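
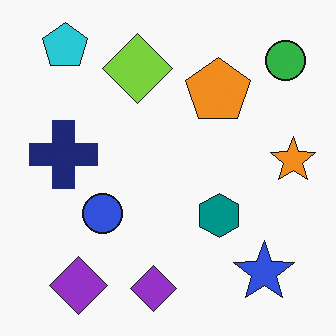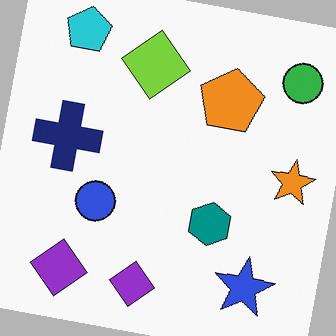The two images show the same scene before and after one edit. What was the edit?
The image was rotated clockwise by a slight angle.

Every shape is tilted by the same angle and the image corners show triangular fill wedges — a whole-image rotation by a non-right angle.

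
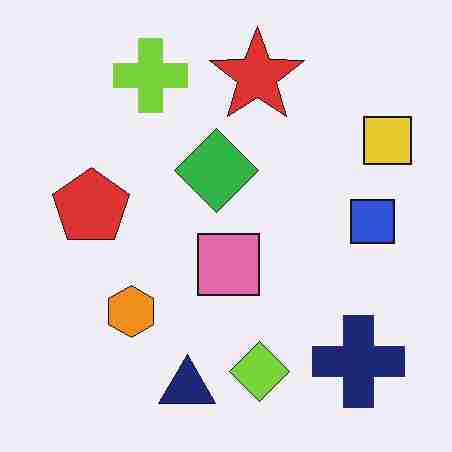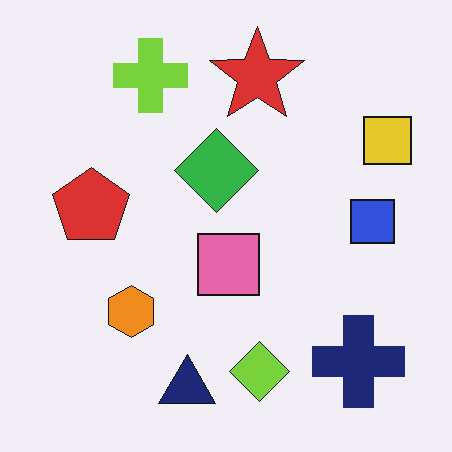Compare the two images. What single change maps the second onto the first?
The first image is the second heavily JPEG-compressed with obvious blocking artifacts.

Blocky 8×8 compression artifacts appear around shape edges and the flat background shows ringing — characteristic JPEG degradation.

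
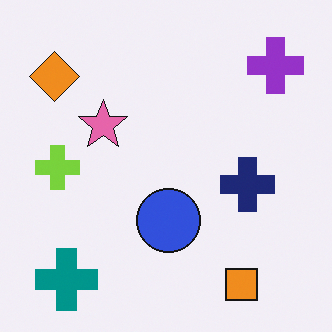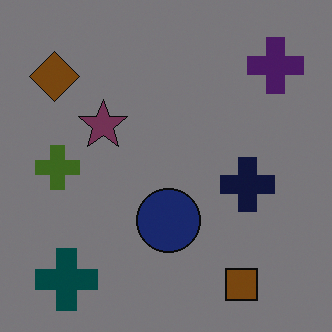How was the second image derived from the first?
It was substantially darkened.

Every pixel — background and shapes alike — is uniformly darkened.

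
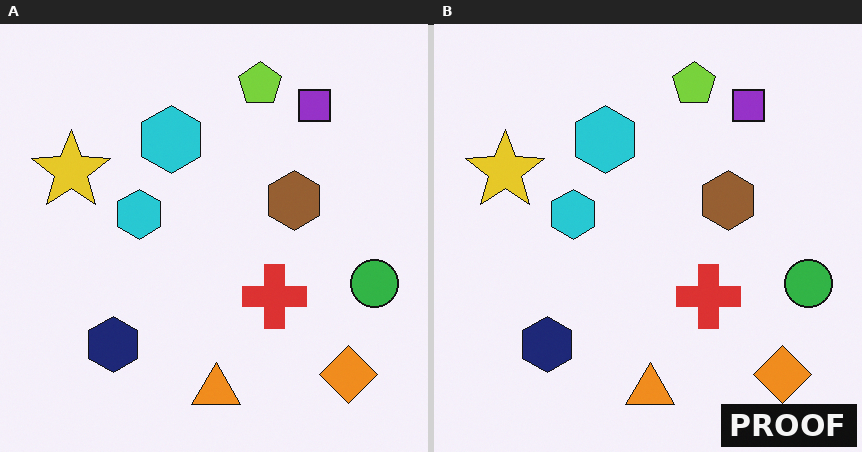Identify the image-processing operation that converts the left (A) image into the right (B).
The right (B) image is the left (A) watermarked with the text "PROOF" in the lower-right corner.

A dark label reading "PROOF" appears in the lower-right corner.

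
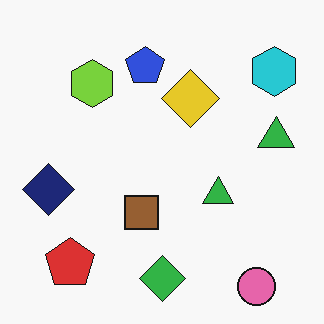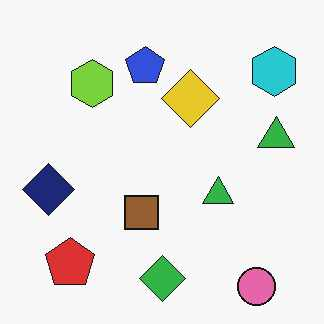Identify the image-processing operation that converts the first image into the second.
It was given moderate JPEG compression.

Blocky 8×8 compression artifacts appear around shape edges and the flat background shows ringing — characteristic JPEG degradation.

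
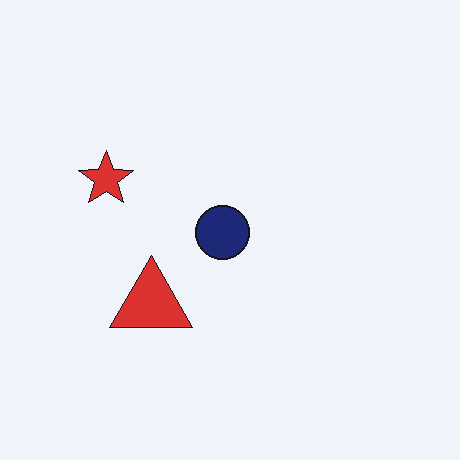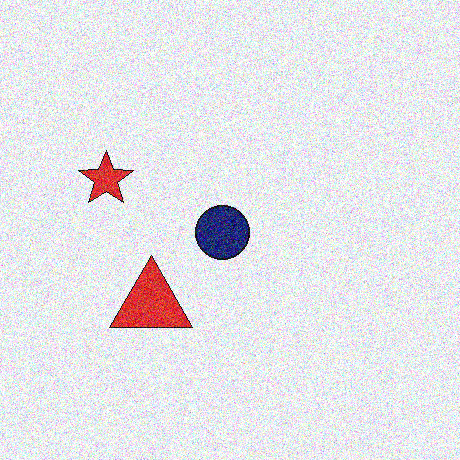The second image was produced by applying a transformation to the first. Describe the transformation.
The image was degraded with strong gaussian noise.

Random speckle covers the whole image, including the flat background.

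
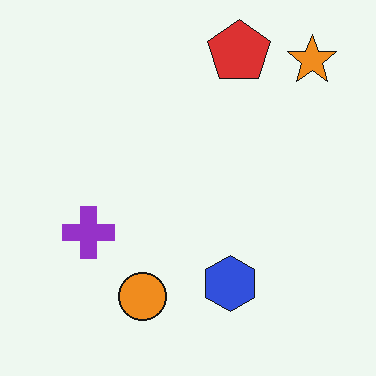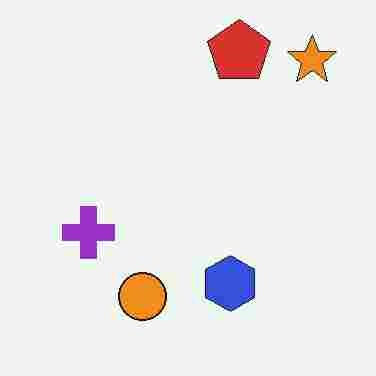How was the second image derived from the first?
The second image is the first heavily JPEG-compressed with obvious blocking artifacts.

Blocky 8×8 compression artifacts appear around shape edges and the flat background shows ringing — characteristic JPEG degradation.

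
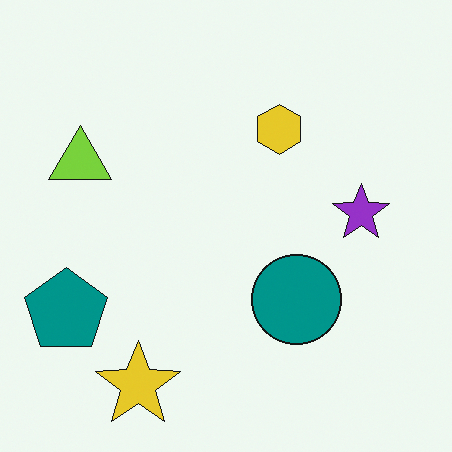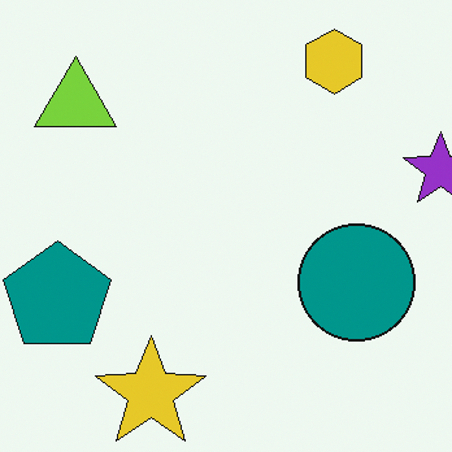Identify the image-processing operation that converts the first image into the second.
The image was cropped to a modestly smaller region and rescaled.

The visible shapes are larger and the field of view is narrower; shapes near the original edges may be partly or wholly outside the frame — a crop-and-rescale.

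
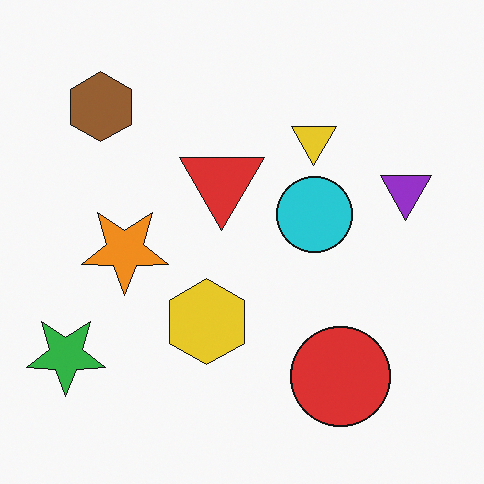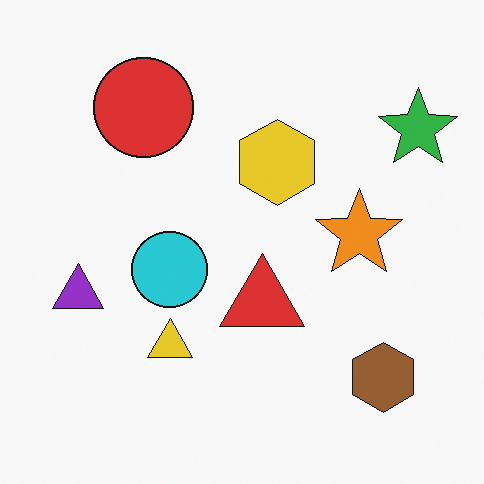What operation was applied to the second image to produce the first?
This is the original image rotated 180°.

The green star sits in the top-right of the second image and the bottom-left of the first — consistent with a whole-image 180° rotation.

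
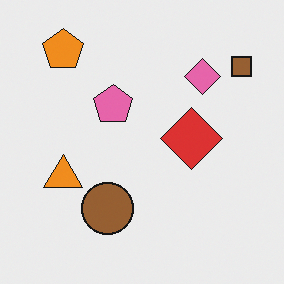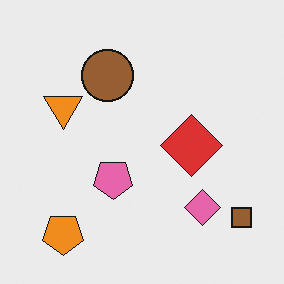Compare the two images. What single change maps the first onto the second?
Flipped vertically (top ↔ bottom).

The orange pentagon is in the top-left of the first image and the bottom-left of the second — shapes on opposite sides of the horizontal midline have swapped in a mirror flip.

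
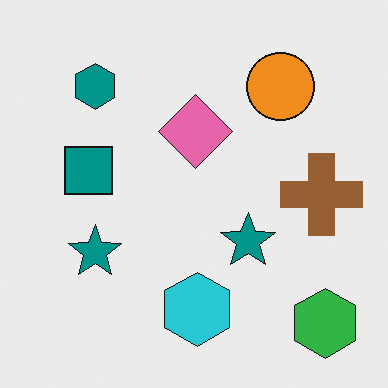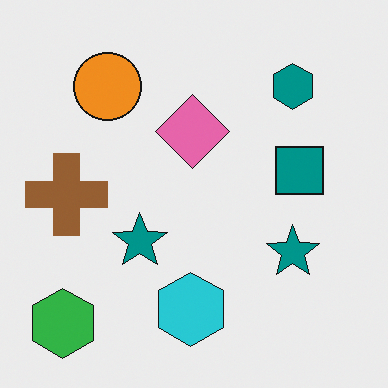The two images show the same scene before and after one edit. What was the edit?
This is the original image flipped horizontally (left ↔ right).

The green hexagon is in the bottom-right of the first image and the bottom-left of the second — shapes on opposite sides of the vertical midline have swapped in a mirror flip.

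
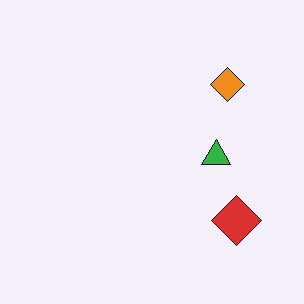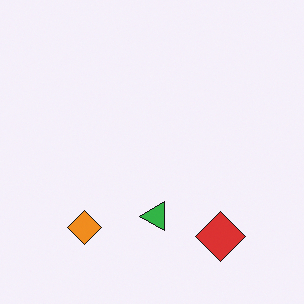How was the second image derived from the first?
This is the original image transposed (reflected across the top-left ↔ bottom-right diagonal).

Shapes have swapped their row and column positions — what was in the top-right is now in the bottom-left — a diagonal reflection.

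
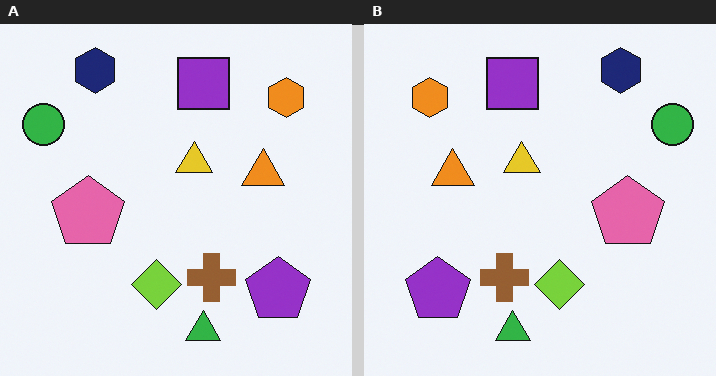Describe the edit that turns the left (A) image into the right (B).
It was flipped horizontally (left ↔ right).

The green circle is in the top-left of the left (A) image and the top-right of the right (B) — shapes on opposite sides of the vertical midline have swapped in a mirror flip.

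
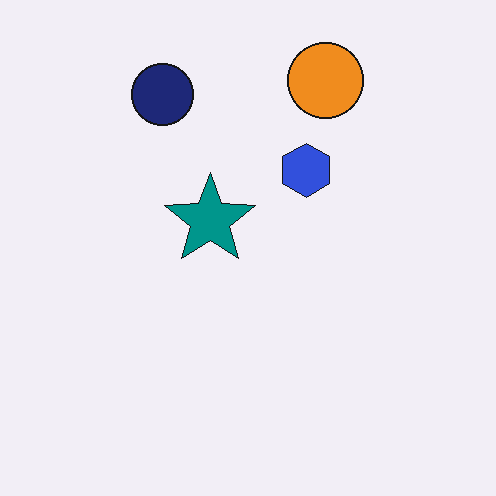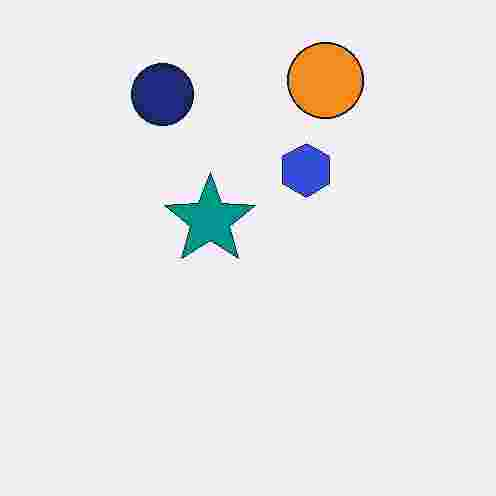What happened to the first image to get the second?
It was degraded with heavy JPEG compression.

Blocky 8×8 compression artifacts appear around shape edges and the flat background shows ringing — characteristic JPEG degradation.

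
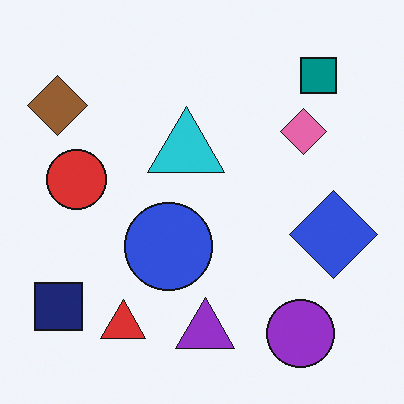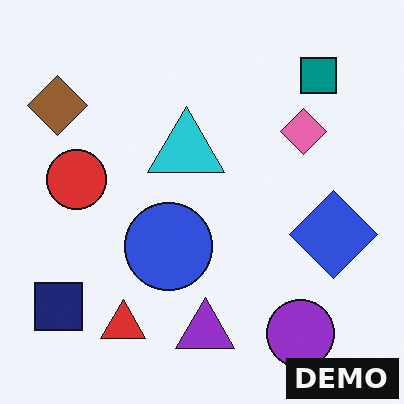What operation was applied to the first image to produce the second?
The second image is the first watermarked with the text "DEMO" in the lower-right corner.

A dark label reading "DEMO" appears in the lower-right corner.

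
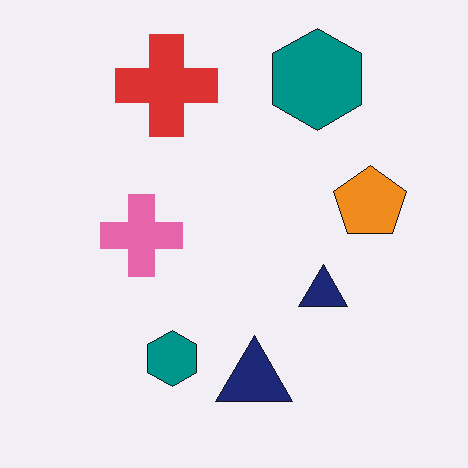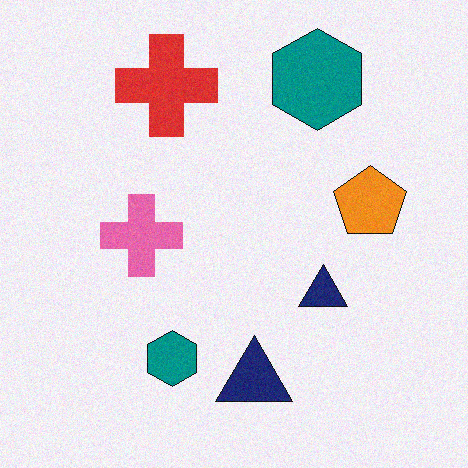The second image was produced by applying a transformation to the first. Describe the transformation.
Degraded with light additive noise.

Random speckle covers the whole image, including the flat background.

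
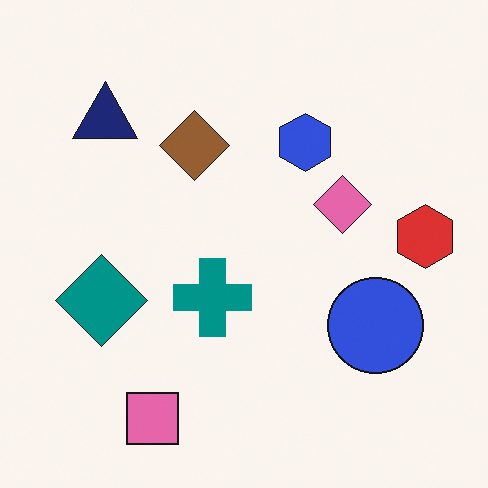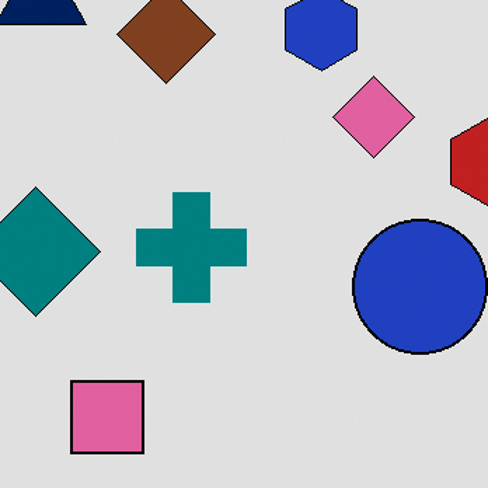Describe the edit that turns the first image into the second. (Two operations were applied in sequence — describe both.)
The second image is the first posterized to a reduced palette, then cropped slightly and scaled back up.

Each flat color has snapped to a coarser quantized level — most visibly, the near-white background has dropped to a flat grey. The visible shapes are larger and the field of view is narrower; shapes near the original edges may be partly or wholly outside the frame — a crop-and-rescale.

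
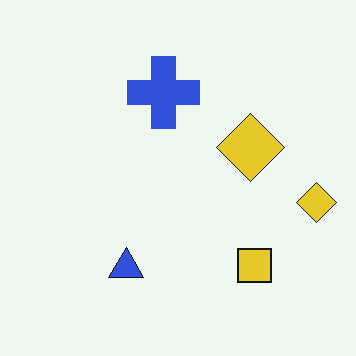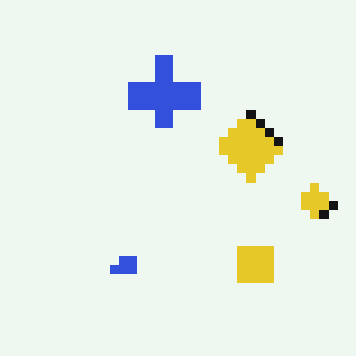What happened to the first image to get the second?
The second image is the first heavily pixelated into large blocks.

Shapes are reduced to large square blocks; fine edges and outlines are lost — a downscale-then-upscale (mosaic) effect.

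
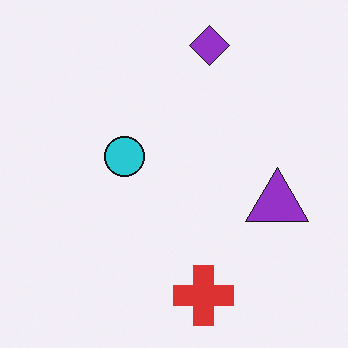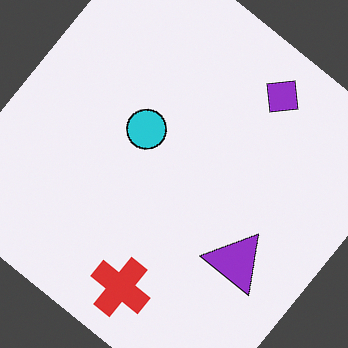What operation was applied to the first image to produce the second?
It was rotated clockwise by a large amount — several tens of degrees.

Every shape is tilted by the same angle and the image corners show triangular fill wedges — a whole-image rotation by a non-right angle.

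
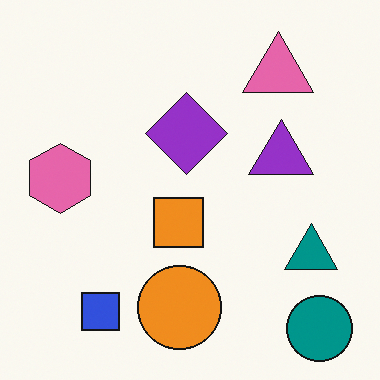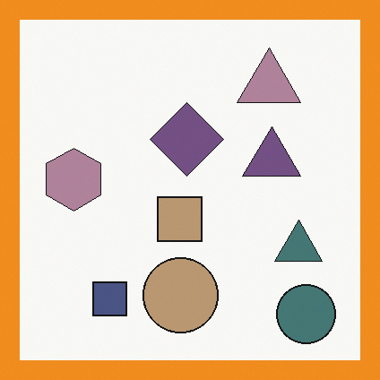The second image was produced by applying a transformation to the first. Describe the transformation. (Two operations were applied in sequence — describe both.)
The transformation is: heavily desaturated, then framed with a orange border.

All colors are more muted and greyish — a global saturation change. A solid orange frame runs around the edge of the second image, with the content slightly shrunk inside it.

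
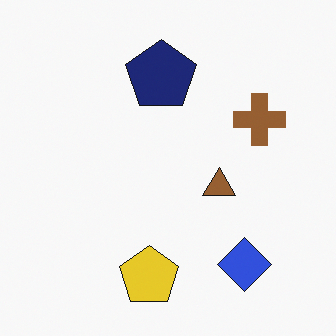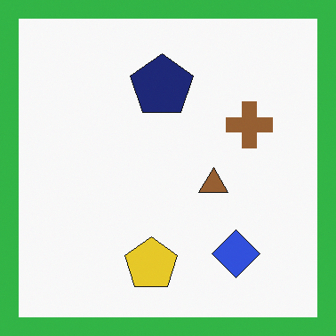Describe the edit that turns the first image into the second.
The transformation is: framed with a green border.

A solid green frame runs around the edge of the second image, with the content slightly shrunk inside it.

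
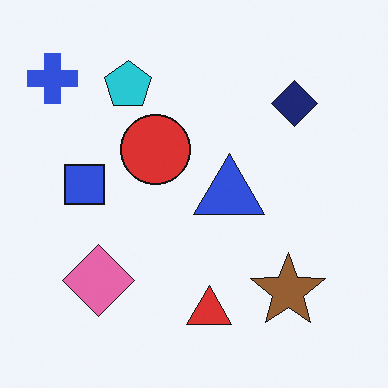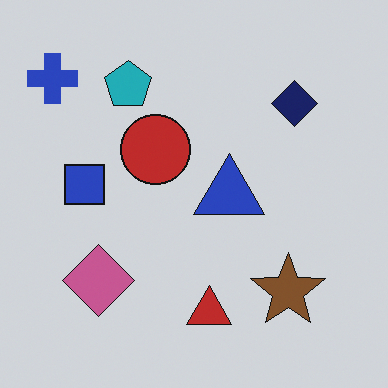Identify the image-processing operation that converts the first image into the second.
The transformation is: darkened a little.

Every pixel — background and shapes alike — is uniformly darkened.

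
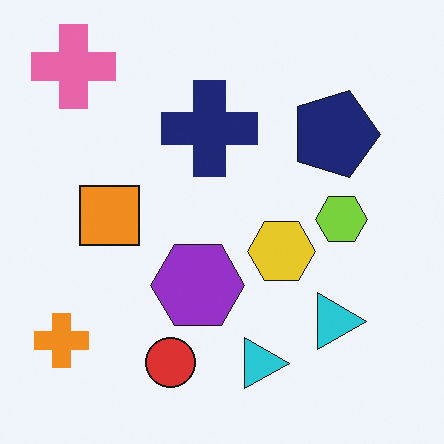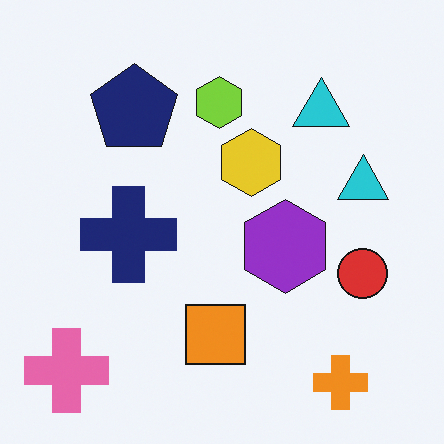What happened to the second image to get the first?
Rotated 90° clockwise.

The pink cross sits in the bottom-left of the second image and the top-left of the first — consistent with a whole-image 90° clockwise rotation.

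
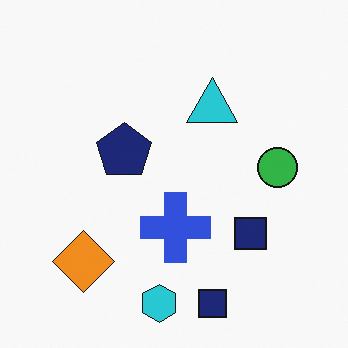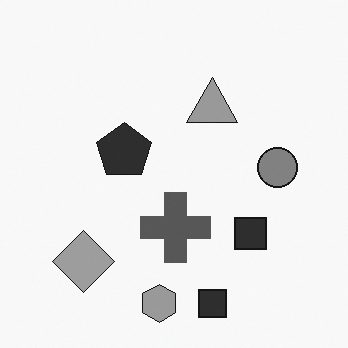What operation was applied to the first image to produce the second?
The transformation is: converted to grayscale.

All color is removed — every shape is now a shade of grey.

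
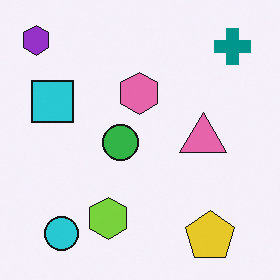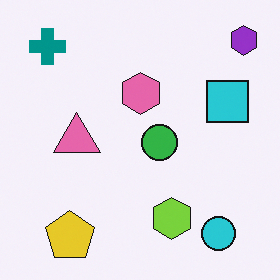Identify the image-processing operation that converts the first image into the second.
The transformation is: flipped horizontally (left ↔ right).

The purple hexagon is in the top-left of the first image and the top-right of the second — shapes on opposite sides of the vertical midline have swapped in a mirror flip.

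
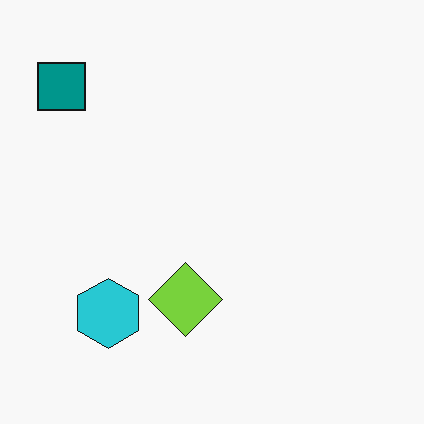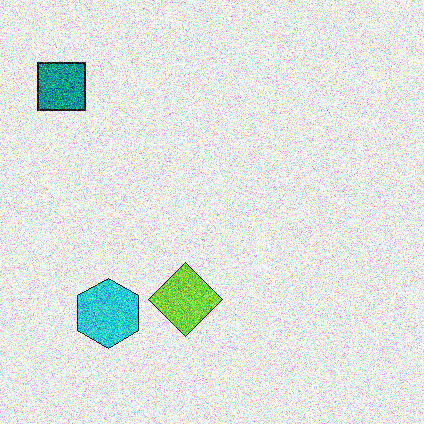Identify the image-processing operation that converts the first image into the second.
The transformation is: degraded with heavy additive noise.

Random speckle covers the whole image, including the flat background.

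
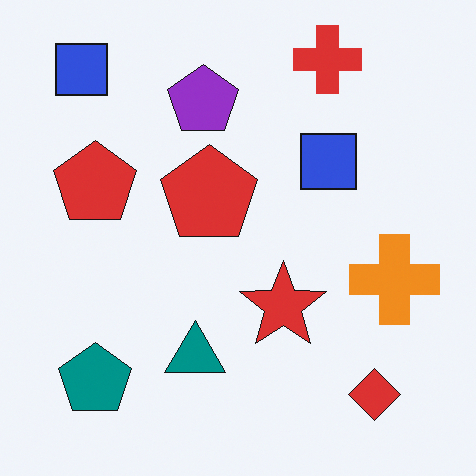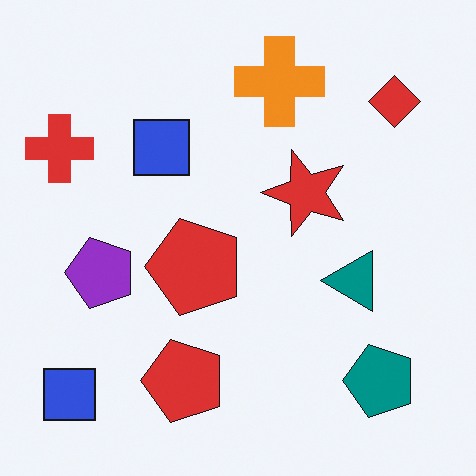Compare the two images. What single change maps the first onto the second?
The transformation is: rotated 90° counter-clockwise.

The red diamond sits in the bottom-right of the first image and the top-right of the second — consistent with a whole-image 90° counter-clockwise rotation.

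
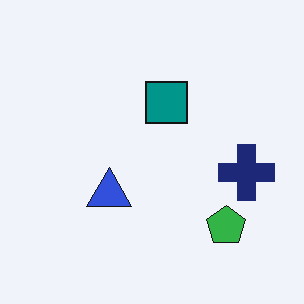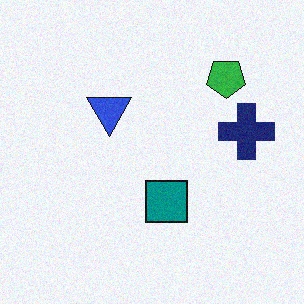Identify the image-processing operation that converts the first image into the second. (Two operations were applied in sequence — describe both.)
The image was flipped vertically (top ↔ bottom), then degraded with light additive noise.

The green pentagon is in the bottom-right of the first image and the top-right of the second — shapes on opposite sides of the horizontal midline have swapped in a mirror flip. Random speckle covers the whole image, including the flat background.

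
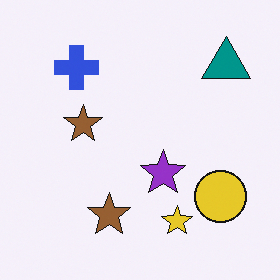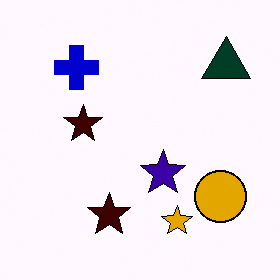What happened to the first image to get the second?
Boosted in contrast.

Tones are pushed away from mid-grey across the whole image — a global contrast change.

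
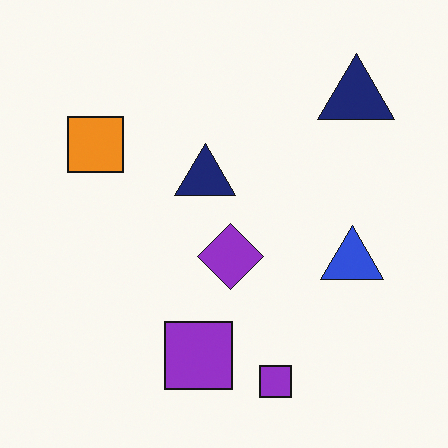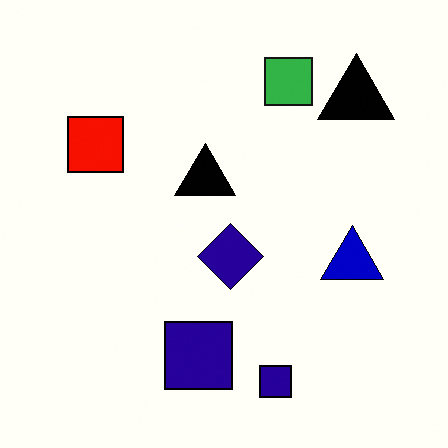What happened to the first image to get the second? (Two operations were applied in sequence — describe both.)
It was given much higher contrast, then overlaid with an additional green square.

Tones are pushed away from mid-grey across the whole image — a global contrast change. A green square appears in the second image that is absent from the first.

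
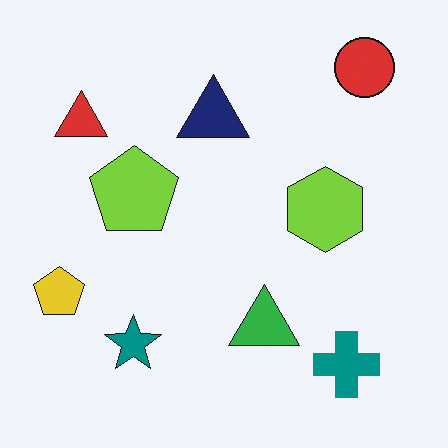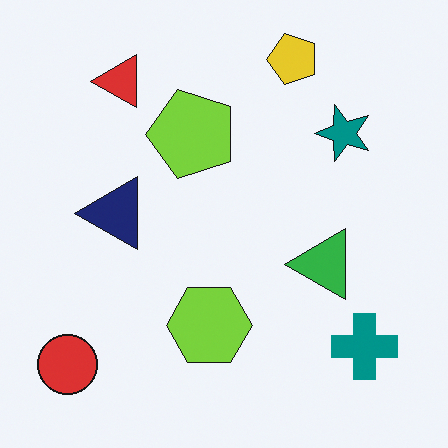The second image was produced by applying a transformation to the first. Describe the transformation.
The image was transposed (reflected across the top-left ↔ bottom-right diagonal).

Shapes have swapped their row and column positions — what was in the top-right is now in the bottom-left — a diagonal reflection.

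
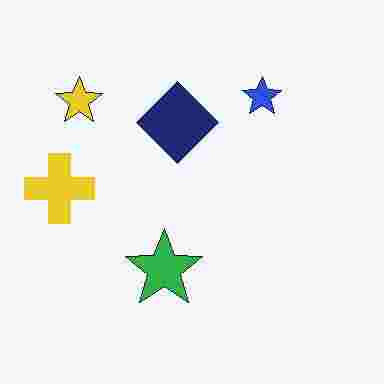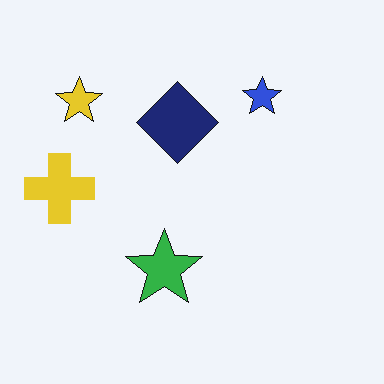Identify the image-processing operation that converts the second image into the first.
The image was heavily JPEG-compressed with obvious blocking artifacts.

Blocky 8×8 compression artifacts appear around shape edges and the flat background shows ringing — characteristic JPEG degradation.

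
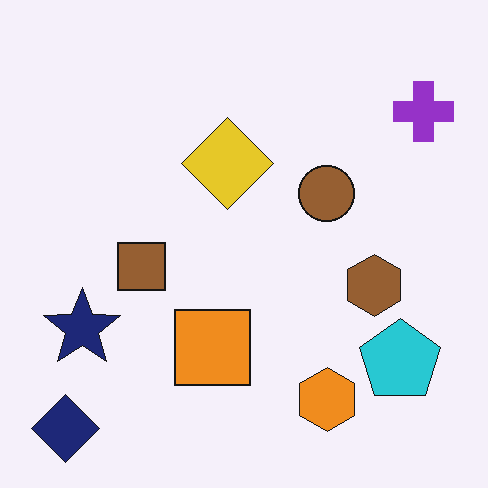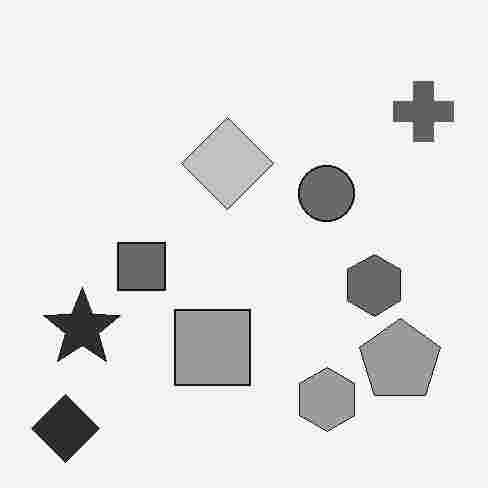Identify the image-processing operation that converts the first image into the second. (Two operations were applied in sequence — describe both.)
The image was converted to grayscale, then heavily JPEG-compressed with obvious blocking artifacts.

All color is removed — every shape is now a shade of grey. Blocky 8×8 compression artifacts appear around shape edges and the flat background shows ringing — characteristic JPEG degradation.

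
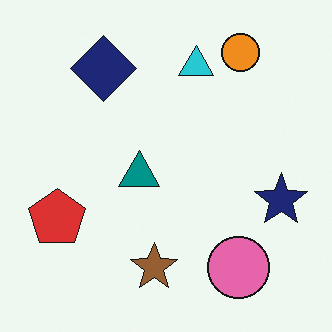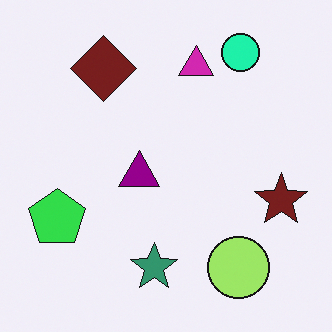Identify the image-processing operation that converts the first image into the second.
This is the original image hue-shifted by a moderate amount.

Every shape's color has rotated by the same amount around the hue wheel — a uniform hue shift.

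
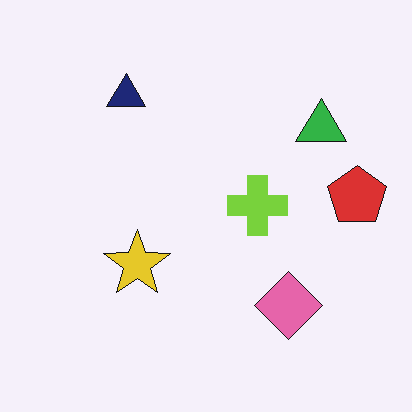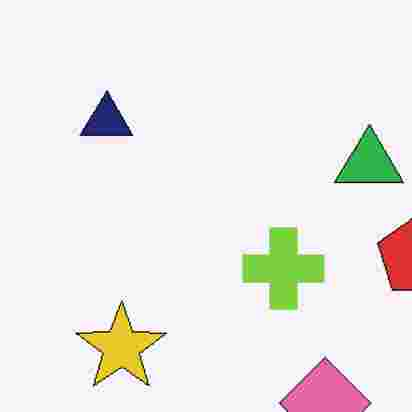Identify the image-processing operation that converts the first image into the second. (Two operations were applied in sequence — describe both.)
The transformation is: cropped slightly and scaled back up, then heavily JPEG-compressed with obvious blocking artifacts.

The visible shapes are larger and the field of view is narrower; shapes near the original edges may be partly or wholly outside the frame — a crop-and-rescale. Blocky 8×8 compression artifacts appear around shape edges and the flat background shows ringing — characteristic JPEG degradation.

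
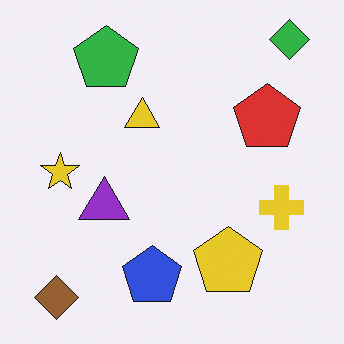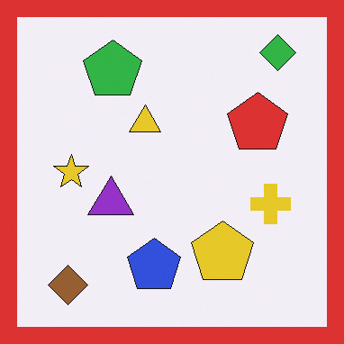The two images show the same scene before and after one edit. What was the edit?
It was framed with a red border.

A solid red frame runs around the edge of the second image, with the content slightly shrunk inside it.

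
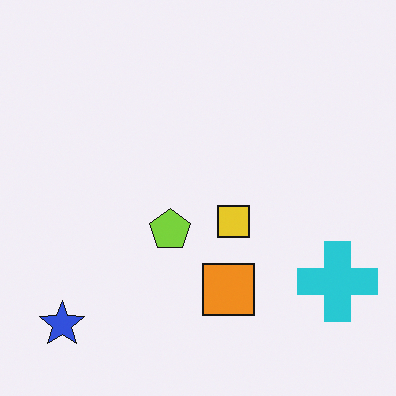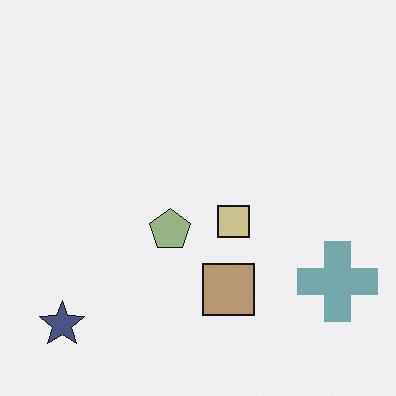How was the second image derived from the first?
Heavily desaturated.

All colors are more muted and greyish — a global saturation change.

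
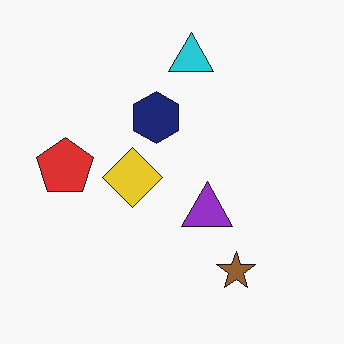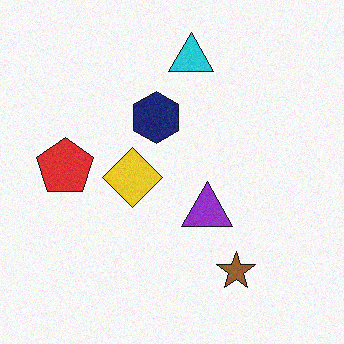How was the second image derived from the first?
The transformation is: degraded with subtle gaussian noise.

Random speckle covers the whole image, including the flat background.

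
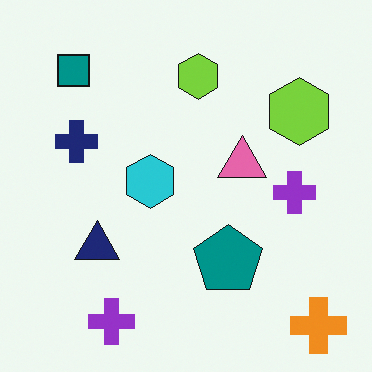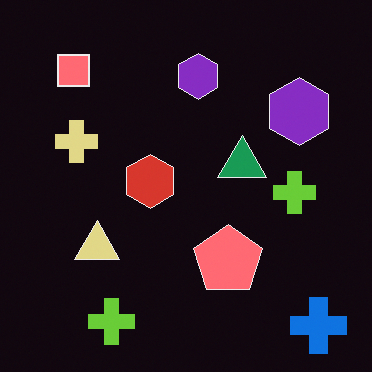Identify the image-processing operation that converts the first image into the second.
The transformation is: color-inverted (negative).

The light background has become dark and every shape's color is its complement — a photographic negative.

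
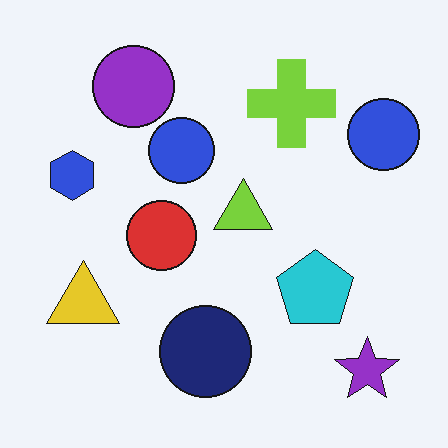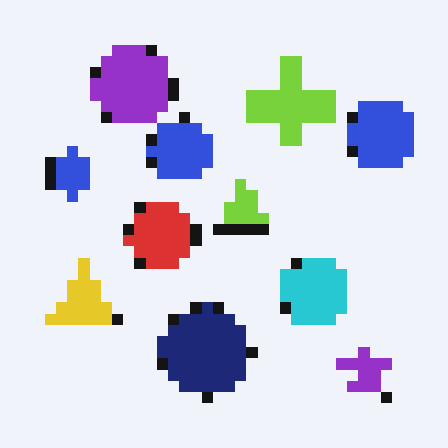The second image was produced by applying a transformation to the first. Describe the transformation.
This is the original image coarsely pixelated.

Shapes are reduced to large square blocks; fine edges and outlines are lost — a downscale-then-upscale (mosaic) effect.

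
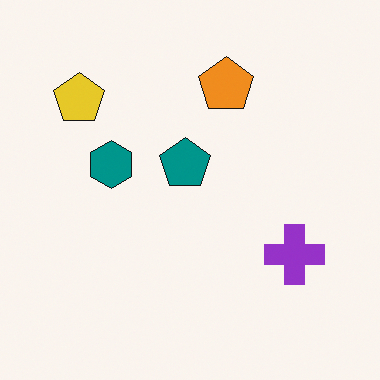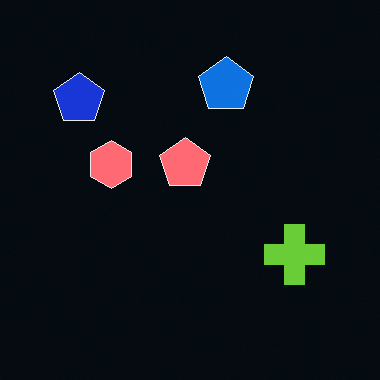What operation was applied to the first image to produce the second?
The transformation is: color-inverted (negative).

The light background has become dark and every shape's color is its complement — a photographic negative.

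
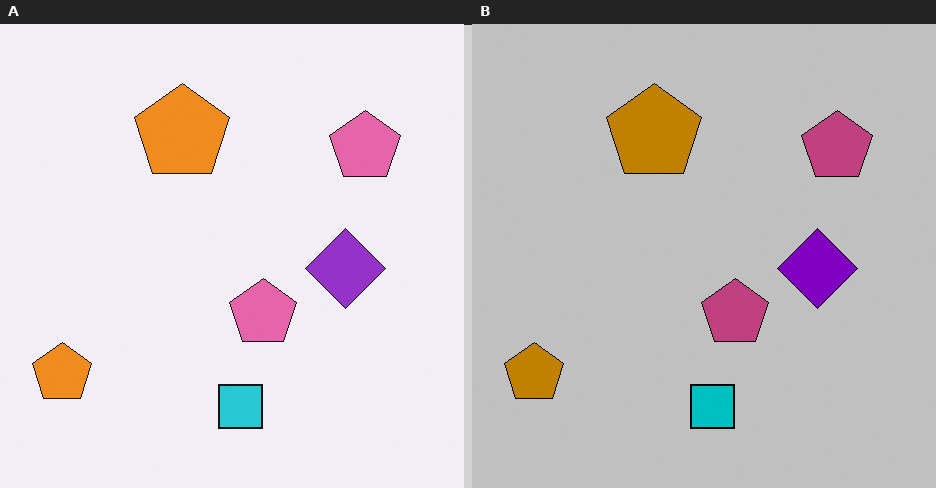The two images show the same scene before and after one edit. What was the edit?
The transformation is: aggressively posterized.

Each flat color has snapped to a coarser quantized level — most visibly, the near-white background has dropped to a flat grey.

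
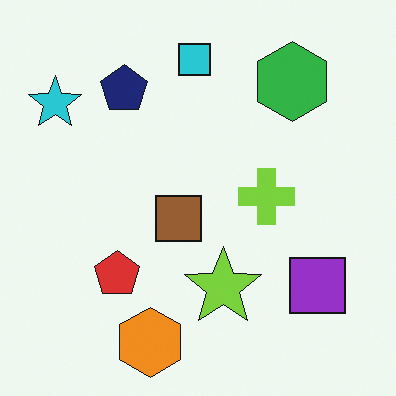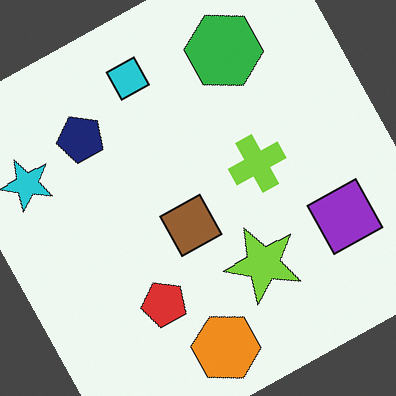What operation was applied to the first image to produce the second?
The image was rotated counter-clockwise by a clearly visible amount.

Every shape is tilted by the same angle and the image corners show triangular fill wedges — a whole-image rotation by a non-right angle.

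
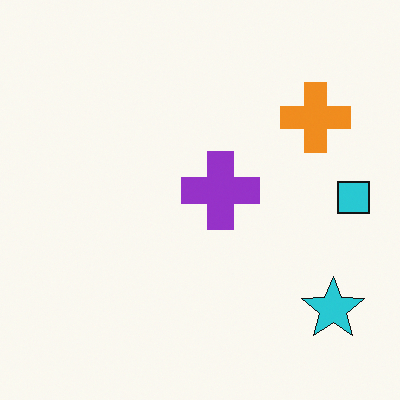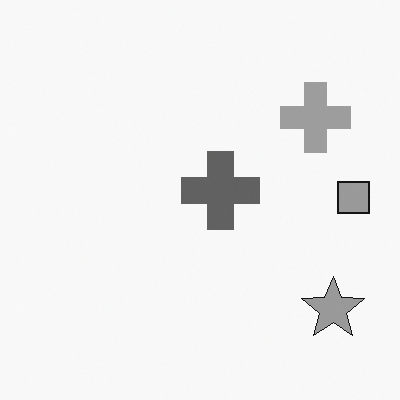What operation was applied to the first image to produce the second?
Converted to grayscale.

All color is removed — every shape is now a shade of grey.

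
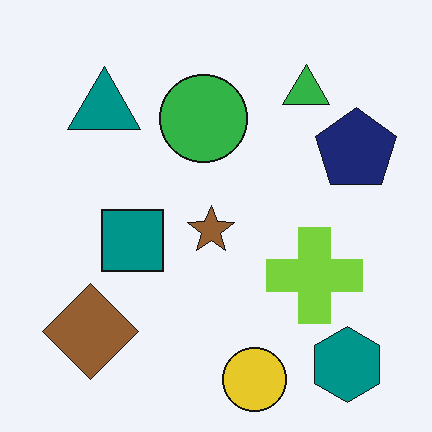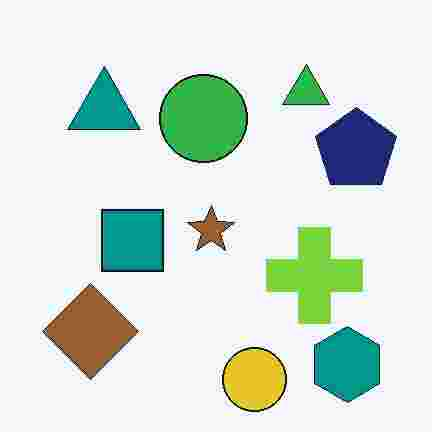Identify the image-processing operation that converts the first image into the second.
It was heavily JPEG-compressed with obvious blocking artifacts.

Blocky 8×8 compression artifacts appear around shape edges and the flat background shows ringing — characteristic JPEG degradation.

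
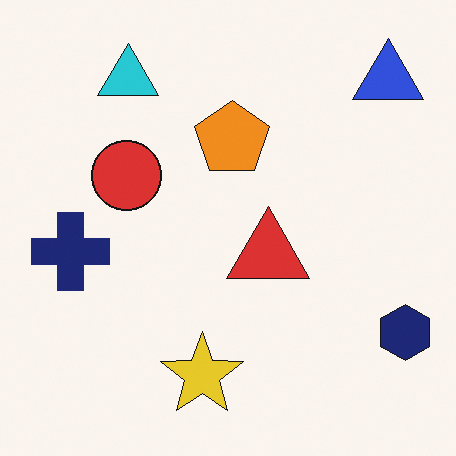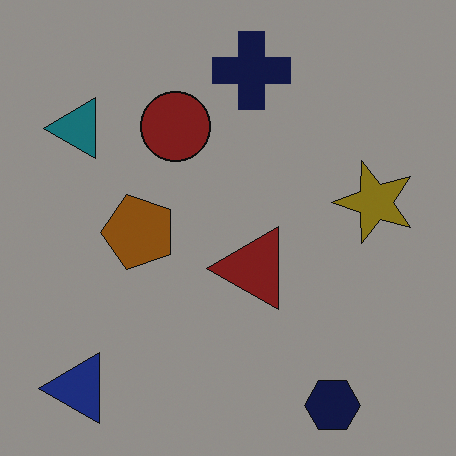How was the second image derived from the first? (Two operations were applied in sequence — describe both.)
The image was transposed (reflected across the top-left ↔ bottom-right diagonal), then substantially darkened.

Shapes have swapped their row and column positions — what was in the top-right is now in the bottom-left — a diagonal reflection. Every pixel — background and shapes alike — is uniformly darkened.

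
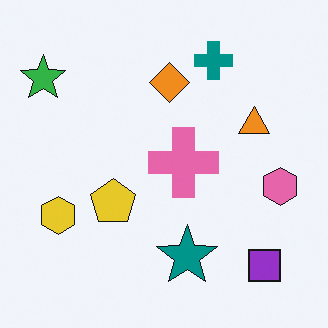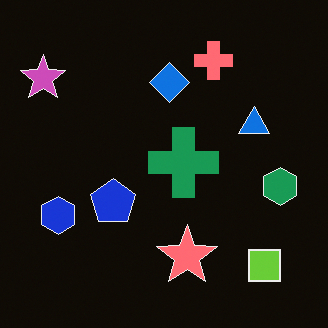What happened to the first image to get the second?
Color-inverted (negative).

The light background has become dark and every shape's color is its complement — a photographic negative.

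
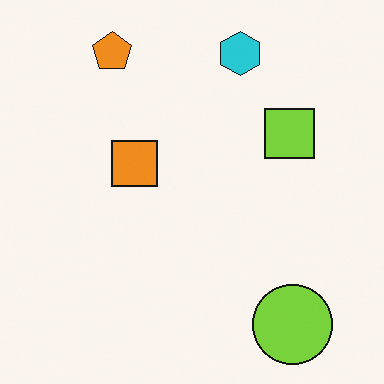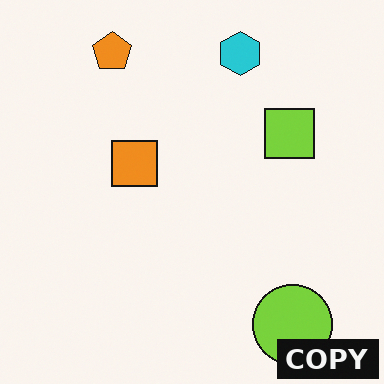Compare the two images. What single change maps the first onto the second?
This is the original image watermarked with the text "COPY" in the lower-right corner.

A dark label reading "COPY" appears in the lower-right corner.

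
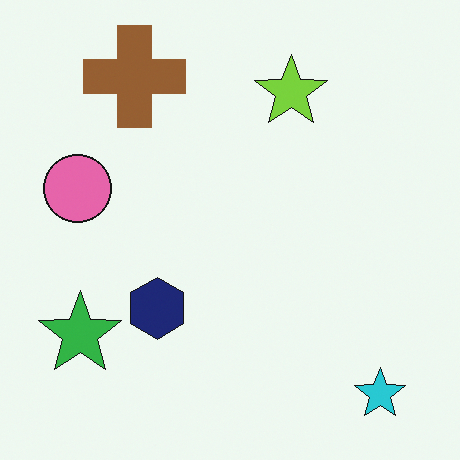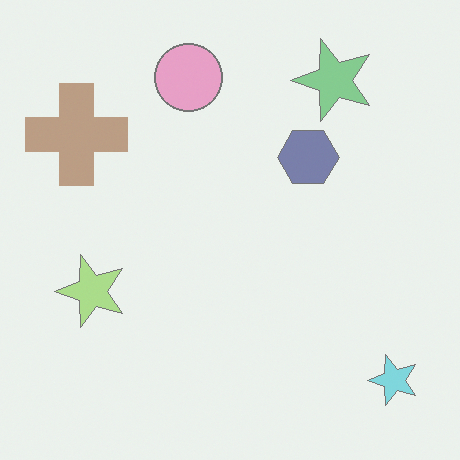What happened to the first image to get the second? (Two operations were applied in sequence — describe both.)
The second image is the first transposed (reflected across the top-left ↔ bottom-right diagonal), then given much lower contrast.

Shapes have swapped their row and column positions — what was in the top-right is now in the bottom-left — a diagonal reflection. Tones are pushed toward mid-grey across the whole image — a global contrast change.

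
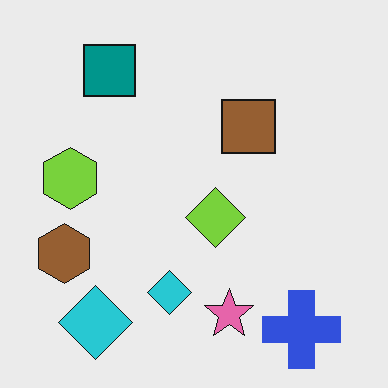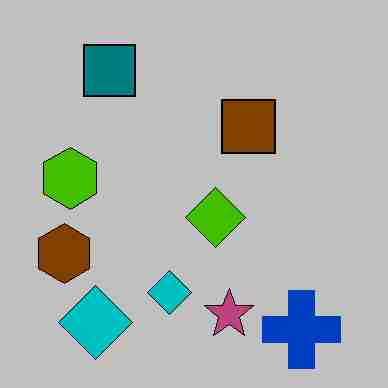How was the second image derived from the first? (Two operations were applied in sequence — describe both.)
Aggressively posterized, then degraded with heavy JPEG compression.

Each flat color has snapped to a coarser quantized level — most visibly, the near-white background has dropped to a flat grey. Blocky 8×8 compression artifacts appear around shape edges and the flat background shows ringing — characteristic JPEG degradation.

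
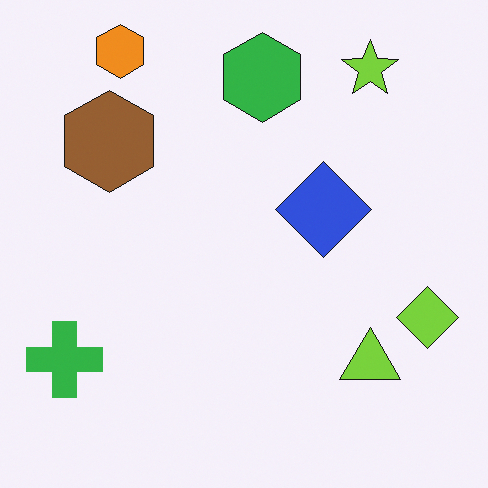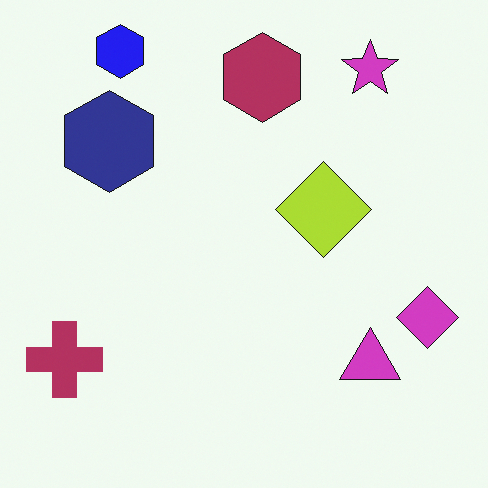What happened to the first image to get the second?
The second image is the first hue-shifted through roughly half the color wheel.

Every shape's color has rotated by the same amount around the hue wheel — a uniform hue shift.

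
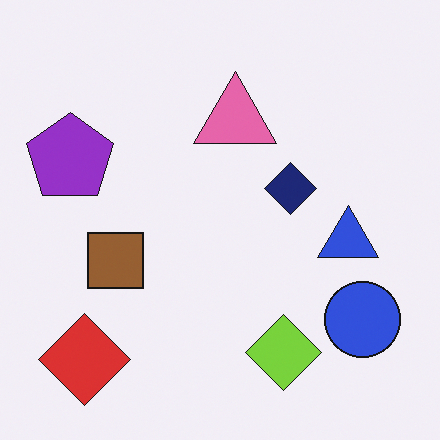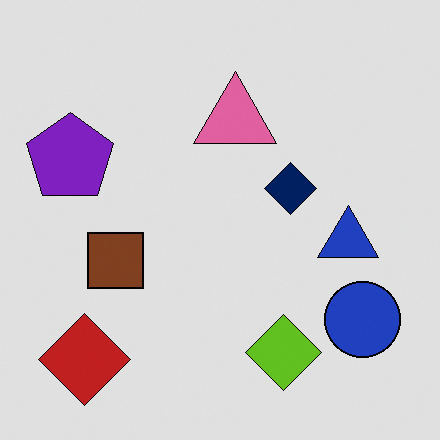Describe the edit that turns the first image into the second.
It was moderately posterized.

Each flat color has snapped to a coarser quantized level — most visibly, the near-white background has dropped to a flat grey.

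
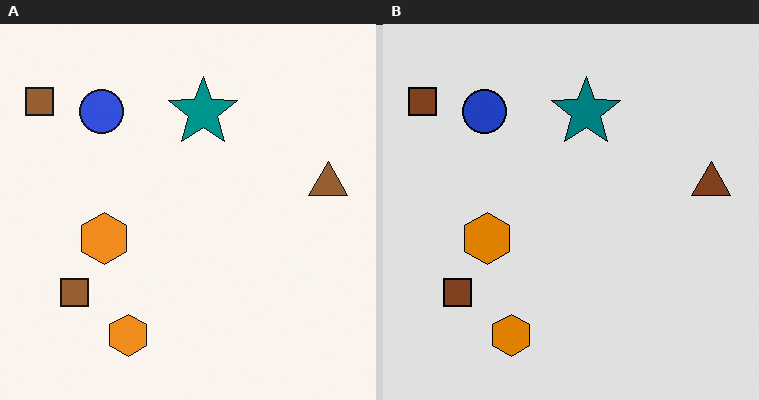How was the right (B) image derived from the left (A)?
The image was moderately posterized.

Each flat color has snapped to a coarser quantized level — most visibly, the near-white background has dropped to a flat grey.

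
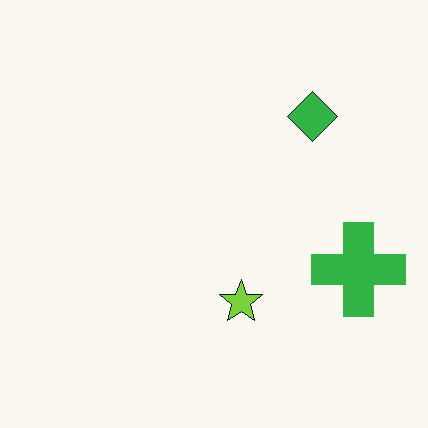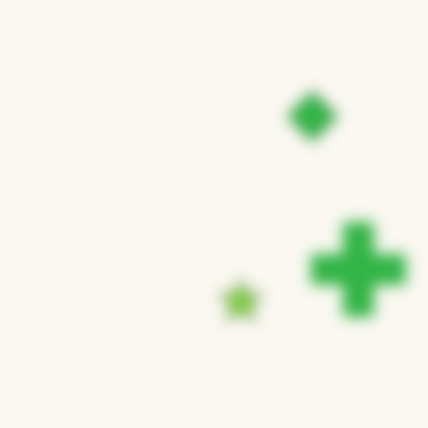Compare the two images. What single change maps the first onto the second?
The transformation is: strongly gaussian-blurred.

Shape edges and outlines are uniformly softened across the whole image.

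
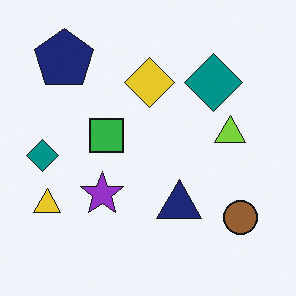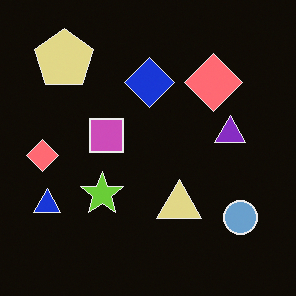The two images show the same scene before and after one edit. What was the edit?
The transformation is: color-inverted (negative).

The light background has become dark and every shape's color is its complement — a photographic negative.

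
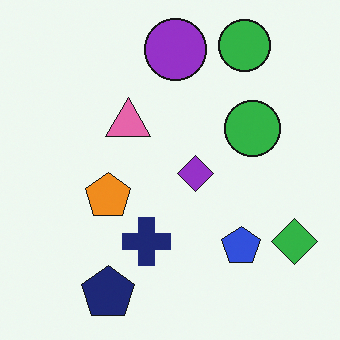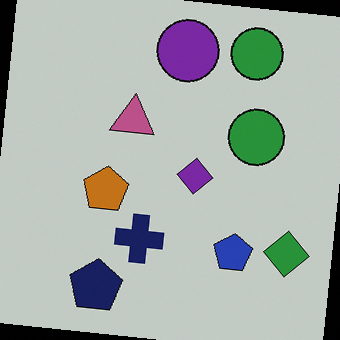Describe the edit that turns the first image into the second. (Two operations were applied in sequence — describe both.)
It was slightly darkened, then rotated clockwise by a small amount.

Every pixel — background and shapes alike — is uniformly darkened. Every shape is tilted by the same angle and the image corners show triangular fill wedges — a whole-image rotation by a non-right angle.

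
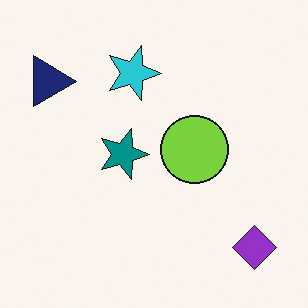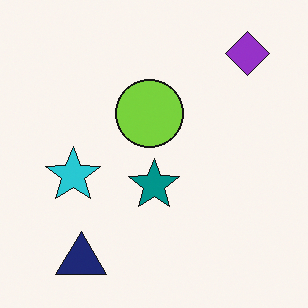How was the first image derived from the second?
It was rotated 90° clockwise.

The purple diamond sits in the top-right of the second image and the bottom-right of the first — consistent with a whole-image 90° clockwise rotation.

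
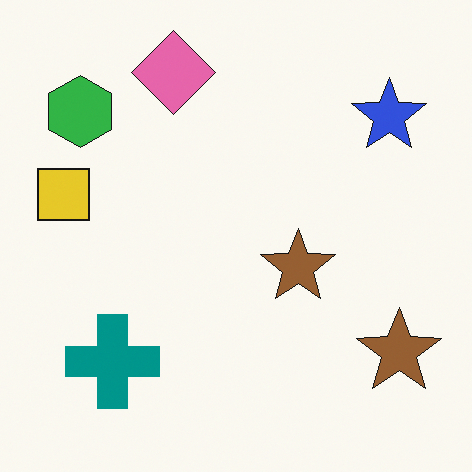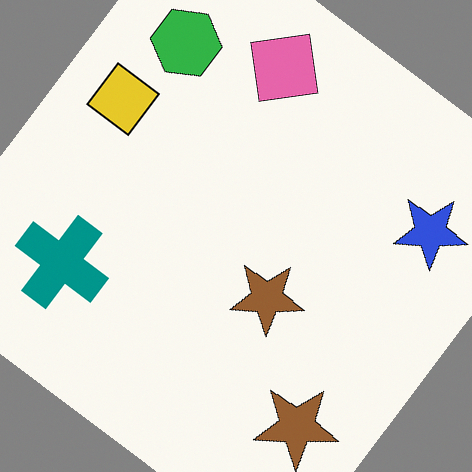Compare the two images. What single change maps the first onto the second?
This is the original image rotated clockwise by a large amount — several tens of degrees.

Every shape is tilted by the same angle and the image corners show triangular fill wedges — a whole-image rotation by a non-right angle.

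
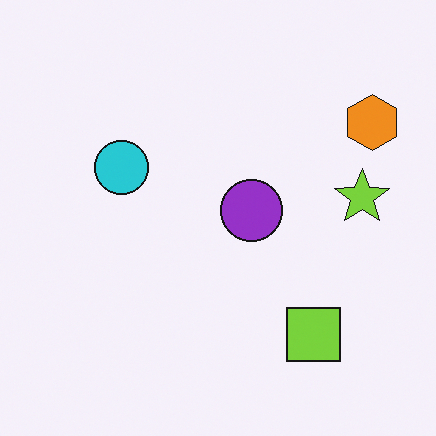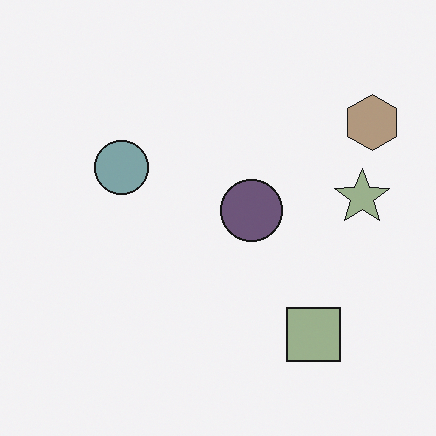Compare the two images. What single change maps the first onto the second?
Heavily desaturated.

All colors are more muted and greyish — a global saturation change.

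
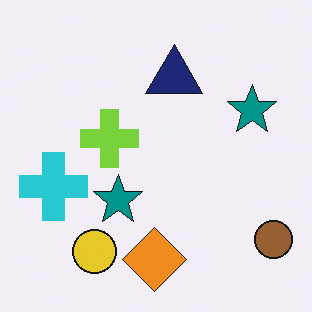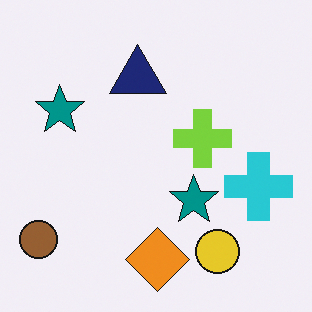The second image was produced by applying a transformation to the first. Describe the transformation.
The second image is the first flipped horizontally (left ↔ right).

The brown circle is in the bottom-right of the first image and the bottom-left of the second — shapes on opposite sides of the vertical midline have swapped in a mirror flip.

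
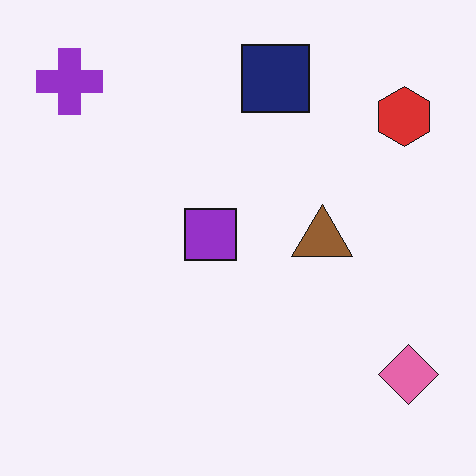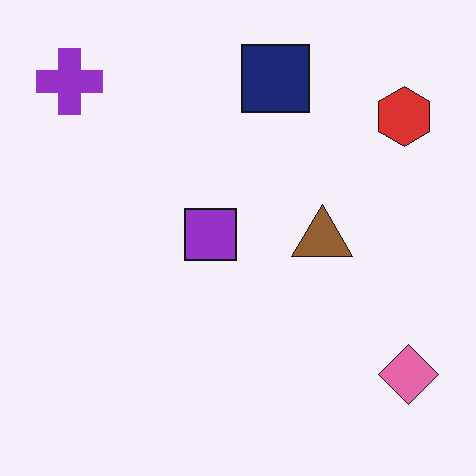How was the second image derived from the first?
JPEG-compressed with visible artifacts.

Blocky 8×8 compression artifacts appear around shape edges and the flat background shows ringing — characteristic JPEG degradation.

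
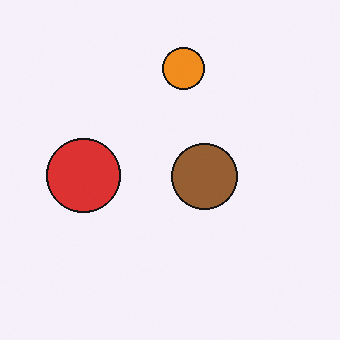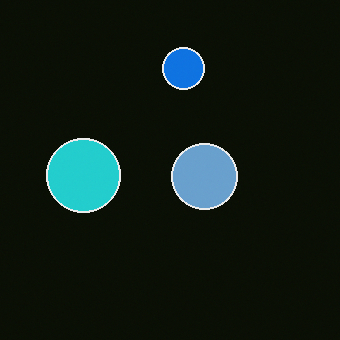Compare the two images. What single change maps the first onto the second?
The second image is the first color-inverted (negative).

The light background has become dark and every shape's color is its complement — a photographic negative.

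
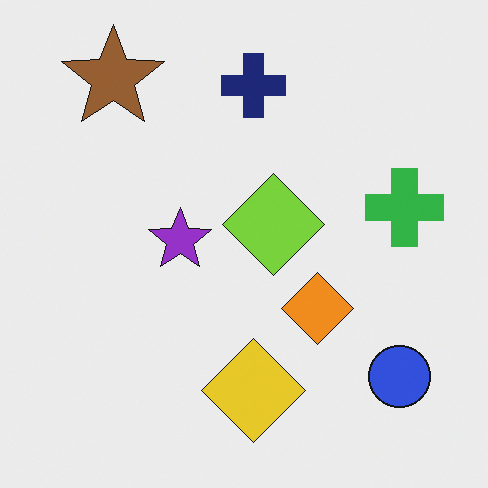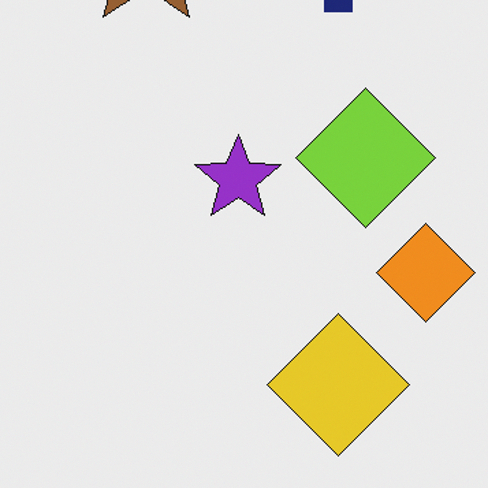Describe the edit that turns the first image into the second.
The image was cropped slightly and scaled back up.

The visible shapes are larger and the field of view is narrower; shapes near the original edges may be partly or wholly outside the frame — a crop-and-rescale.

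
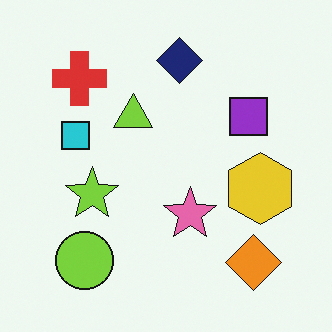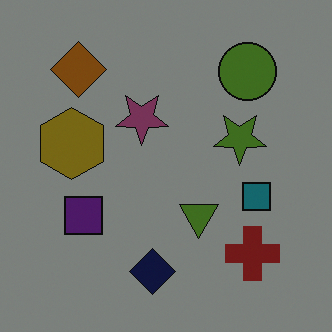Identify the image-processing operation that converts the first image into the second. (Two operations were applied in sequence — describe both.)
Substantially darkened, then rotated 180°.

Every pixel — background and shapes alike — is uniformly darkened. The orange diamond sits in the bottom-right of the first image and the top-left of the second — consistent with a whole-image 180° rotation.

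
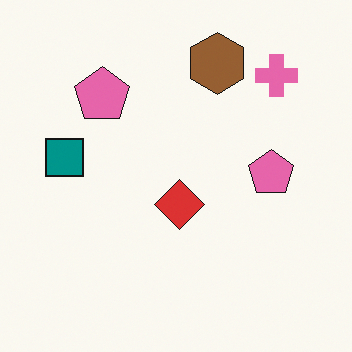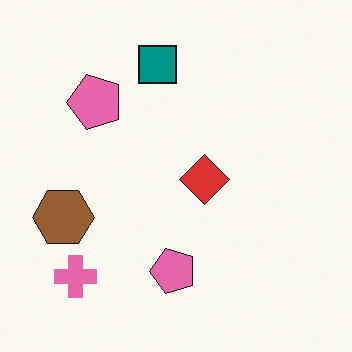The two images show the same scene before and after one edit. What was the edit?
The second image is the first transposed (reflected across the top-left ↔ bottom-right diagonal).

Shapes have swapped their row and column positions — what was in the top-right is now in the bottom-left — a diagonal reflection.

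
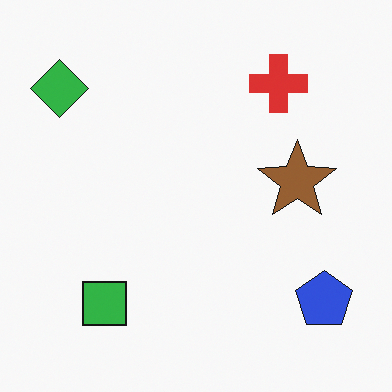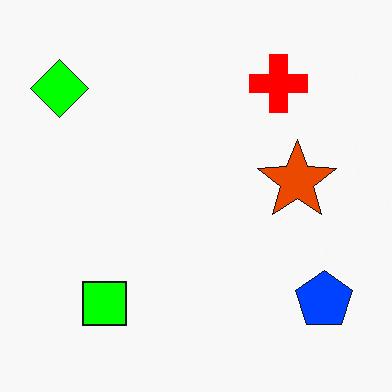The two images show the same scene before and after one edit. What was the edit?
This is the original image made much more vivid (saturation change).

All colors are more vivid — a global saturation change.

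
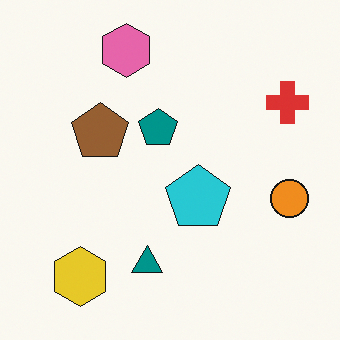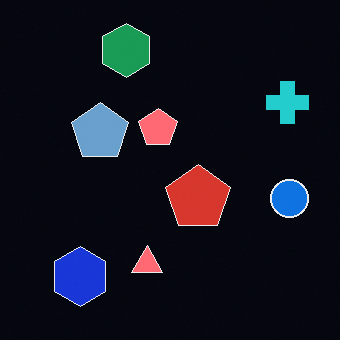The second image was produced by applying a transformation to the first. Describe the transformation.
The second image is the first color-inverted (negative).

The light background has become dark and every shape's color is its complement — a photographic negative.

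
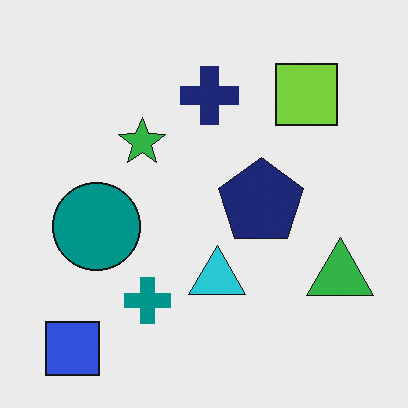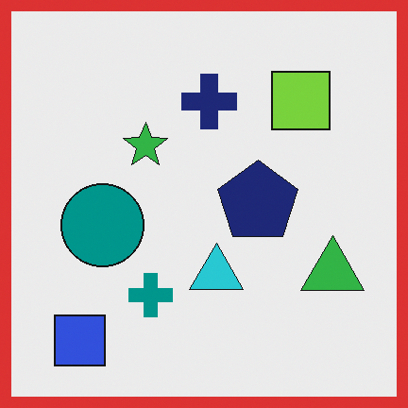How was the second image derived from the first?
The image was framed with a red border.

A solid red frame runs around the edge of the second image, with the content slightly shrunk inside it.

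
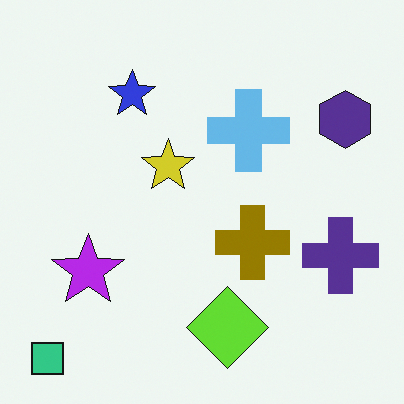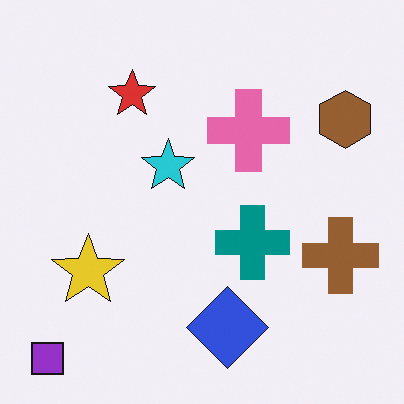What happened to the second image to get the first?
This is the original image hue-shifted through roughly half the color wheel.

Every shape's color has rotated by the same amount around the hue wheel — a uniform hue shift.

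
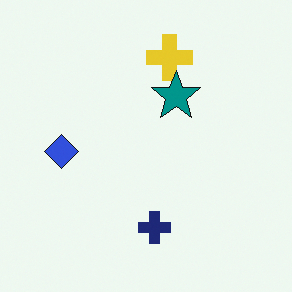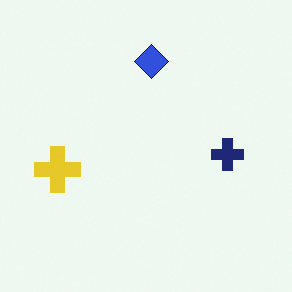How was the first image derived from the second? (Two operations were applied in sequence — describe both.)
Transposed (reflected across the top-left ↔ bottom-right diagonal), then overlaid with an additional teal star.

Shapes have swapped their row and column positions — what was in the top-right is now in the bottom-left — a diagonal reflection. A teal star appears in the first image that is absent from the second.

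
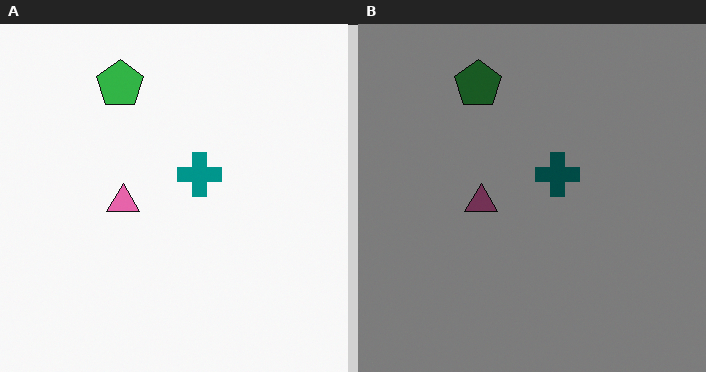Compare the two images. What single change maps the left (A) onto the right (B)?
It was noticeably darkened.

Every pixel — background and shapes alike — is uniformly darkened.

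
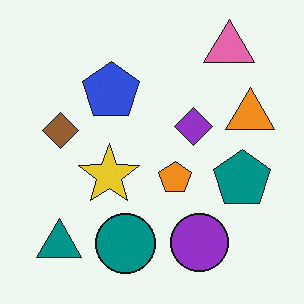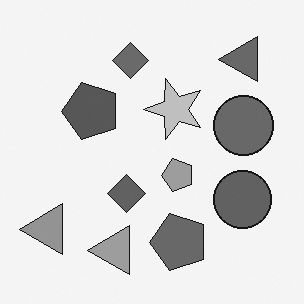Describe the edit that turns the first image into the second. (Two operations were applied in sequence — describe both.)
This is the original image transposed (reflected across the top-left ↔ bottom-right diagonal), then converted to grayscale.

Shapes have swapped their row and column positions — what was in the top-right is now in the bottom-left — a diagonal reflection. All color is removed — every shape is now a shade of grey.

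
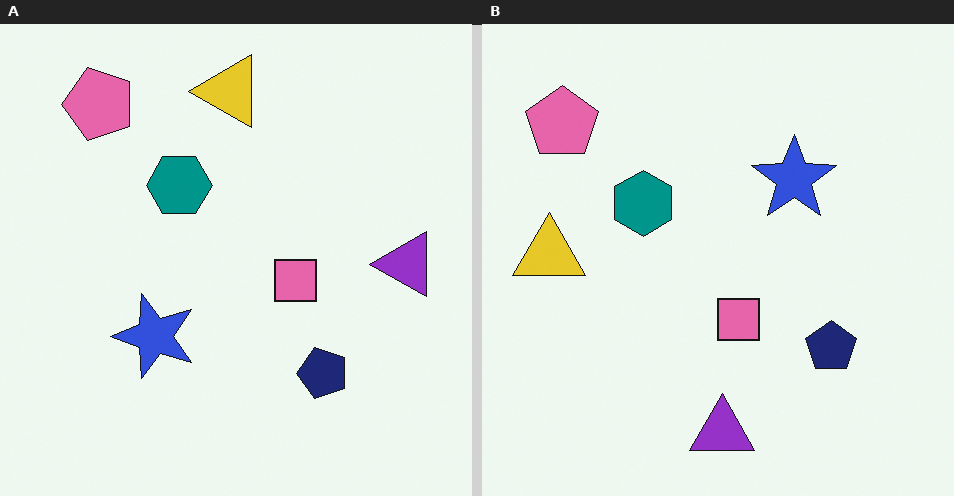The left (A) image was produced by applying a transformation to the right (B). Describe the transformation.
This is the original image transposed (reflected across the top-left ↔ bottom-right diagonal).

Shapes have swapped their row and column positions — what was in the top-right is now in the bottom-left — a diagonal reflection.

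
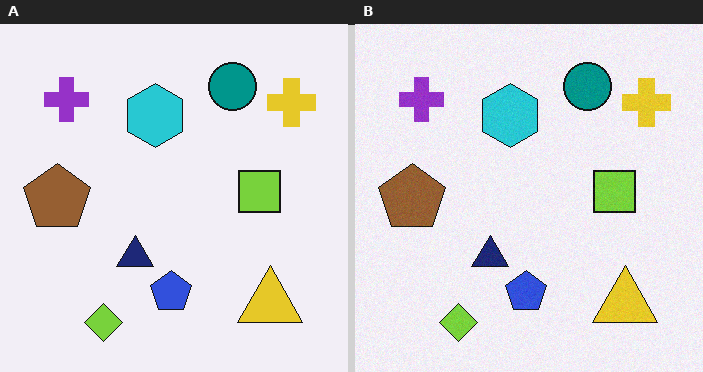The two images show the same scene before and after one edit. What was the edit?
It was degraded with a light layer of grain.

Random speckle covers the whole image, including the flat background.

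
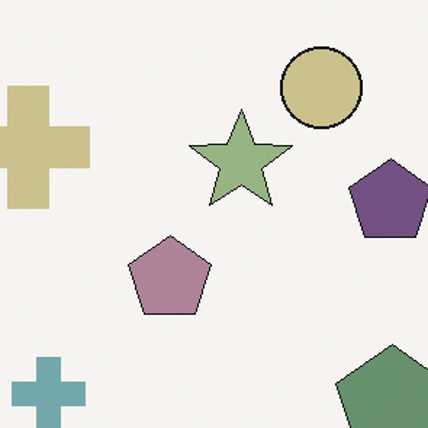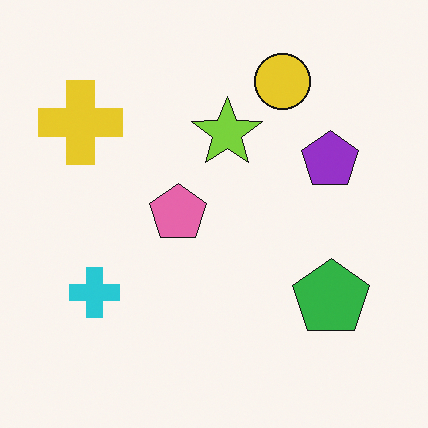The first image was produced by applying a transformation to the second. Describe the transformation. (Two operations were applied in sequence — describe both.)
It was heavily desaturated, then cropped to a modestly smaller region and rescaled.

All colors are more muted and greyish — a global saturation change. The visible shapes are larger and the field of view is narrower; shapes near the original edges may be partly or wholly outside the frame — a crop-and-rescale.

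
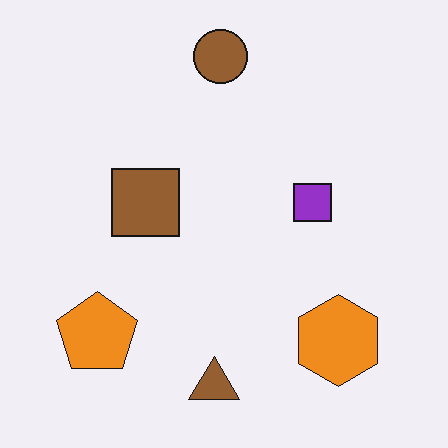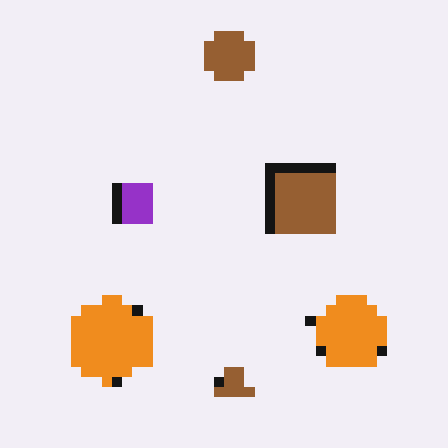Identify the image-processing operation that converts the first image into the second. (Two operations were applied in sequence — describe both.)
The second image is the first flipped horizontally (left ↔ right), then coarsely pixelated.

The orange pentagon is in the bottom-left of the first image and the bottom-right of the second — shapes on opposite sides of the vertical midline have swapped in a mirror flip. Shapes are reduced to large square blocks; fine edges and outlines are lost — a downscale-then-upscale (mosaic) effect.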